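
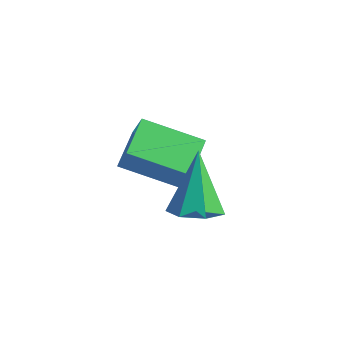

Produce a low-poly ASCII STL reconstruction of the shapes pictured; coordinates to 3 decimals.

solid 
facet normal -0.787 -0.525 0.325
outer loop
vertex -3.716 1.455 0.337
vertex -4.31 2.641 0.814
vertex -4.339 1.633 -0.882
endloop
endfacet
facet normal 0.421 -0.841 -0.338
outer loop
vertex -2.71 2.719 -1.554
vertex -3.716 1.455 0.337
vertex -4.339 1.633 -0.882
endloop
endfacet
facet normal -0.787 -0.525 0.325
outer loop
vertex -4.339 1.633 -0.882
vertex -4.31 2.641 0.814
vertex -4.933 2.82 -0.404
endloop
endfacet
facet normal -0.451 0.130 -0.883
outer loop
vertex -4.933 2.82 -0.404
vertex -2.71 2.719 -1.554
vertex -4.339 1.633 -0.882
endloop
endfacet
facet normal 0.451 -0.130 0.883
outer loop
vertex -3.716 1.455 0.337
vertex -2.681 3.727 0.142
vertex -4.31 2.641 0.814
endloop
endfacet
facet normal 0.421 -0.842 -0.339
outer loop
vertex -2.087 2.54 -0.336
vertex -3.716 1.455 0.337
vertex -2.71 2.719 -1.554
endloop
endfacet
facet normal 0.451 -0.130 0.883
outer loop
vertex -2.087 2.54 -0.336
vertex -2.681 3.727 0.142
vertex -3.716 1.455 0.337
endloop
endfacet
facet normal -0.421 0.841 0.339
outer loop
vertex -4.31 2.641 0.814
vertex -2.681 3.727 0.142
vertex -4.933 2.82 -0.404
endloop
endfacet
facet normal -0.451 0.129 -0.883
outer loop
vertex -3.304 3.905 -1.077
vertex -2.71 2.719 -1.554
vertex -4.933 2.82 -0.404
endloop
endfacet
facet normal -0.421 0.842 0.338
outer loop
vertex -4.933 2.82 -0.404
vertex -2.681 3.727 0.142
vertex -3.304 3.905 -1.077
endloop
endfacet
facet normal 0.787 0.525 -0.325
outer loop
vertex -3.304 3.905 -1.077
vertex -2.087 2.54 -0.336
vertex -2.71 2.719 -1.554
endloop
endfacet
facet normal 0.787 0.525 -0.325
outer loop
vertex -2.681 3.727 0.142
vertex -2.087 2.54 -0.336
vertex -3.304 3.905 -1.077
endloop
endfacet
facet normal 0.333 -0.366 -0.869
outer loop
vertex 0.008 1.837 -0.181
vertex -0.767 1.441 -0.311
vertex -0.516 2.248 -0.555
endloop
endfacet
facet normal 0.490 0.839 0.236
outer loop
vertex 0.008 1.837 -0.181
vertex -0.516 2.248 -0.555
vertex -1.473 2.219 1.531
endloop
endfacet
facet normal 0.334 -0.367 -0.868
outer loop
vertex -0.516 2.248 -0.555
vertex -0.767 1.441 -0.311
vertex -1.228 2.051 -0.746
endloop
endfacet
facet normal -0.241 0.966 -0.097
outer loop
vertex -0.516 2.248 -0.555
vertex -1.228 2.051 -0.746
vertex -1.473 2.219 1.531
endloop
endfacet
facet normal 0.333 -0.368 -0.868
outer loop
vertex -1.228 2.051 -0.746
vertex -0.767 1.441 -0.311
vertex -1.594 1.394 -0.608
endloop
endfacet
facet normal -0.878 0.462 -0.129
outer loop
vertex -1.228 2.051 -0.746
vertex -1.594 1.394 -0.608
vertex -1.473 2.219 1.531
endloop
endfacet
facet normal 0.333 -0.367 -0.869
outer loop
vertex -1.594 1.394 -0.608
vertex -0.767 1.441 -0.311
vertex -1.336 0.773 -0.247
endloop
endfacet
facet normal -0.941 -0.294 0.167
outer loop
vertex -1.594 1.394 -0.608
vertex -1.336 0.773 -0.247
vertex -1.473 2.219 1.531
endloop
endfacet
facet normal 0.334 -0.368 -0.868
outer loop
vertex -1.336 0.773 -0.247
vertex -0.767 1.441 -0.311
vertex -0.65 0.655 0.067
endloop
endfacet
facet normal -0.384 -0.731 0.565
outer loop
vertex -1.336 0.773 -0.247
vertex -0.65 0.655 0.067
vertex -1.473 2.219 1.531
endloop
endfacet
facet normal 0.333 -0.368 -0.868
outer loop
vertex -0.65 0.655 0.067
vertex -0.767 1.441 -0.311
vertex -0.052 1.128 0.096
endloop
endfacet
facet normal 0.375 -0.521 0.767
outer loop
vertex -0.65 0.655 0.067
vertex -0.052 1.128 0.096
vertex -1.473 2.219 1.531
endloop
endfacet
facet normal 0.333 -0.367 -0.868
outer loop
vertex -0.052 1.128 0.096
vertex -0.767 1.441 -0.311
vertex 0.008 1.837 -0.181
endloop
endfacet
facet normal 0.764 0.178 0.621
outer loop
vertex -0.052 1.128 0.096
vertex 0.008 1.837 -0.181
vertex -1.473 2.219 1.531
endloop
endfacet

endsolid


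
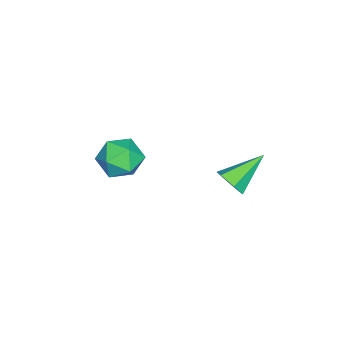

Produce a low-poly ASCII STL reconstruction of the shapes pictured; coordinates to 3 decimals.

solid 
facet normal -0.475 0.729 -0.493
outer loop
vertex -0.579 -2.137 -1.875
vertex -1.615 -2.51 -1.429
vertex -0.975 -1.698 -0.844
endloop
endfacet
facet normal 0.189 0.928 -0.322
outer loop
vertex -0.579 -2.137 -1.875
vertex -0.975 -1.698 -0.844
vertex 0.174 -1.976 -0.97
endloop
endfacet
facet normal 0.641 0.459 -0.615
outer loop
vertex -0.579 -2.137 -1.875
vertex 0.174 -1.976 -0.97
vertex 0.243 -2.96 -1.632
endloop
endfacet
facet normal 0.257 -0.029 -0.966
outer loop
vertex -0.579 -2.137 -1.875
vertex 0.243 -2.96 -1.632
vertex -0.863 -3.29 -1.916
endloop
endfacet
facet normal -0.433 0.138 -0.891
outer loop
vertex -0.579 -2.137 -1.875
vertex -0.863 -3.29 -1.916
vertex -1.615 -2.51 -1.429
endloop
endfacet
facet normal 0.257 0.886 0.387
outer loop
vertex 0.174 -1.976 -0.97
vertex -0.975 -1.698 -0.844
vertex -0.397 -2.25 0.036
endloop
endfacet
facet normal -0.818 0.565 0.111
outer loop
vertex -0.975 -1.698 -0.844
vertex -1.615 -2.51 -1.429
vertex -1.503 -2.58 -0.248
endloop
endfacet
facet normal -0.751 -0.391 -0.533
outer loop
vertex -1.615 -2.51 -1.429
vertex -0.863 -3.29 -1.916
vertex -1.434 -3.564 -0.91
endloop
endfacet
facet normal 0.366 -0.661 -0.655
outer loop
vertex -0.863 -3.29 -1.916
vertex 0.243 -2.96 -1.632
vertex -0.285 -3.842 -1.036
endloop
endfacet
facet normal 0.988 0.127 -0.086
outer loop
vertex 0.243 -2.96 -1.632
vertex 0.174 -1.976 -0.97
vertex 0.355 -3.03 -0.451
endloop
endfacet
facet normal -0.257 0.029 0.966
outer loop
vertex -0.681 -3.403 -0.005
vertex -0.397 -2.25 0.036
vertex -1.503 -2.58 -0.248
endloop
endfacet
facet normal -0.641 -0.459 0.615
outer loop
vertex -0.681 -3.403 -0.005
vertex -1.503 -2.58 -0.248
vertex -1.434 -3.564 -0.91
endloop
endfacet
facet normal -0.189 -0.928 0.322
outer loop
vertex -0.681 -3.403 -0.005
vertex -1.434 -3.564 -0.91
vertex -0.285 -3.842 -1.036
endloop
endfacet
facet normal 0.475 -0.729 0.493
outer loop
vertex -0.681 -3.403 -0.005
vertex -0.285 -3.842 -1.036
vertex 0.355 -3.03 -0.451
endloop
endfacet
facet normal 0.433 -0.138 0.891
outer loop
vertex -0.681 -3.403 -0.005
vertex 0.355 -3.03 -0.451
vertex -0.397 -2.25 0.036
endloop
endfacet
facet normal -0.366 0.661 0.655
outer loop
vertex -1.503 -2.58 -0.248
vertex -0.397 -2.25 0.036
vertex -0.975 -1.698 -0.844
endloop
endfacet
facet normal -0.988 -0.127 0.086
outer loop
vertex -1.434 -3.564 -0.91
vertex -1.503 -2.58 -0.248
vertex -1.615 -2.51 -1.429
endloop
endfacet
facet normal -0.257 -0.886 -0.387
outer loop
vertex -0.285 -3.842 -1.036
vertex -1.434 -3.564 -0.91
vertex -0.863 -3.29 -1.916
endloop
endfacet
facet normal 0.818 -0.565 -0.111
outer loop
vertex 0.355 -3.03 -0.451
vertex -0.285 -3.842 -1.036
vertex 0.243 -2.96 -1.632
endloop
endfacet
facet normal 0.751 0.391 0.533
outer loop
vertex -0.397 -2.25 0.036
vertex 0.355 -3.03 -0.451
vertex 0.174 -1.976 -0.97
endloop
endfacet
facet normal 0.695 -0.512 -0.505
outer loop
vertex -0.014 2.14 -0.064
vertex -0.294 2.455 -0.768
vertex 0.296 2.843 -0.35
endloop
endfacet
facet normal 0.356 0.213 0.910
outer loop
vertex -0.014 2.14 -0.064
vertex 0.296 2.843 -0.35
vertex -1.746 3.525 0.288
endloop
endfacet
facet normal 0.695 -0.512 -0.505
outer loop
vertex 0.296 2.843 -0.35
vertex -0.294 2.455 -0.768
vertex 0.016 3.158 -1.054
endloop
endfacet
facet normal 0.376 0.892 0.250
outer loop
vertex 0.296 2.843 -0.35
vertex 0.016 3.158 -1.054
vertex -1.746 3.525 0.288
endloop
endfacet
facet normal 0.695 -0.512 -0.505
outer loop
vertex 0.016 3.158 -1.054
vertex -0.294 2.455 -0.768
vertex -0.573 2.769 -1.471
endloop
endfacet
facet normal -0.204 0.843 -0.498
outer loop
vertex 0.016 3.158 -1.054
vertex -0.573 2.769 -1.471
vertex -1.746 3.525 0.288
endloop
endfacet
facet normal 0.695 -0.512 -0.505
outer loop
vertex -0.573 2.769 -1.471
vertex -0.294 2.455 -0.768
vertex -0.883 2.066 -1.185
endloop
endfacet
facet normal -0.803 0.116 -0.585
outer loop
vertex -0.573 2.769 -1.471
vertex -0.883 2.066 -1.185
vertex -1.746 3.525 0.288
endloop
endfacet
facet normal 0.695 -0.512 -0.504
outer loop
vertex -0.883 2.066 -1.185
vertex -0.294 2.455 -0.768
vertex -0.604 1.752 -0.481
endloop
endfacet
facet normal -0.823 -0.563 0.075
outer loop
vertex -0.883 2.066 -1.185
vertex -0.604 1.752 -0.481
vertex -1.746 3.525 0.288
endloop
endfacet
facet normal 0.694 -0.512 -0.505
outer loop
vertex -0.604 1.752 -0.481
vertex -0.294 2.455 -0.768
vertex -0.014 2.14 -0.064
endloop
endfacet
facet normal -0.244 -0.514 0.823
outer loop
vertex -0.604 1.752 -0.481
vertex -0.014 2.14 -0.064
vertex -1.746 3.525 0.288
endloop
endfacet

endsolid


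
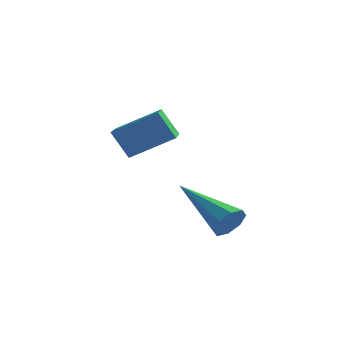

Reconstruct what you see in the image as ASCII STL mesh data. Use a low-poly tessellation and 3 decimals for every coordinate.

solid 
facet normal -0.529 0.065 0.846
outer loop
vertex -2.261 -1.544 -1.056
vertex -2.647 -0.064 -1.41
vertex -3.463 -2.029 -1.77
endloop
endfacet
facet normal 0.246 -0.943 0.226
outer loop
vertex -2.913 -2.096 -2.65
vertex -2.261 -1.544 -1.056
vertex -3.463 -2.029 -1.77
endloop
endfacet
facet normal -0.529 0.065 0.846
outer loop
vertex -3.463 -2.029 -1.77
vertex -2.647 -0.064 -1.41
vertex -3.849 -0.549 -2.124
endloop
endfacet
facet normal -0.812 -0.327 -0.483
outer loop
vertex -3.849 -0.549 -2.124
vertex -2.913 -2.096 -2.65
vertex -3.463 -2.029 -1.77
endloop
endfacet
facet normal 0.812 0.327 0.483
outer loop
vertex -2.261 -1.544 -1.056
vertex -2.097 -0.131 -2.29
vertex -2.647 -0.064 -1.41
endloop
endfacet
facet normal 0.246 -0.943 0.226
outer loop
vertex -1.711 -1.611 -1.936
vertex -2.261 -1.544 -1.056
vertex -2.913 -2.096 -2.65
endloop
endfacet
facet normal 0.812 0.327 0.483
outer loop
vertex -1.711 -1.611 -1.936
vertex -2.097 -0.131 -2.29
vertex -2.261 -1.544 -1.056
endloop
endfacet
facet normal -0.246 0.943 -0.226
outer loop
vertex -2.647 -0.064 -1.41
vertex -2.097 -0.131 -2.29
vertex -3.849 -0.549 -2.124
endloop
endfacet
facet normal -0.812 -0.327 -0.483
outer loop
vertex -3.299 -0.616 -3.004
vertex -2.913 -2.096 -2.65
vertex -3.849 -0.549 -2.124
endloop
endfacet
facet normal -0.246 0.943 -0.226
outer loop
vertex -3.849 -0.549 -2.124
vertex -2.097 -0.131 -2.29
vertex -3.299 -0.616 -3.004
endloop
endfacet
facet normal 0.529 -0.065 -0.846
outer loop
vertex -3.299 -0.616 -3.004
vertex -1.711 -1.611 -1.936
vertex -2.913 -2.096 -2.65
endloop
endfacet
facet normal 0.529 -0.065 -0.846
outer loop
vertex -2.097 -0.131 -2.29
vertex -1.711 -1.611 -1.936
vertex -3.299 -0.616 -3.004
endloop
endfacet
facet normal 0.806 -0.418 -0.419
outer loop
vertex 0.712 -3.424 -3.71
vertex 0.404 -3.553 -4.173
vertex 0.72 -3.107 -4.011
endloop
endfacet
facet normal 0.374 0.634 0.677
outer loop
vertex 0.712 -3.424 -3.71
vertex 0.72 -3.107 -4.011
vertex -1.264 -2.687 -3.307
endloop
endfacet
facet normal 0.806 -0.419 -0.418
outer loop
vertex 0.72 -3.107 -4.011
vertex 0.404 -3.553 -4.173
vertex 0.544 -3.052 -4.406
endloop
endfacet
facet normal 0.220 0.975 0.038
outer loop
vertex 0.72 -3.107 -4.011
vertex 0.544 -3.052 -4.406
vertex -1.264 -2.687 -3.307
endloop
endfacet
facet normal 0.806 -0.419 -0.418
outer loop
vertex 0.544 -3.052 -4.406
vertex 0.404 -3.553 -4.173
vertex 0.286 -3.291 -4.664
endloop
endfacet
facet normal -0.181 0.805 -0.565
outer loop
vertex 0.544 -3.052 -4.406
vertex 0.286 -3.291 -4.664
vertex -1.264 -2.687 -3.307
endloop
endfacet
facet normal 0.806 -0.420 -0.418
outer loop
vertex 0.286 -3.291 -4.664
vertex 0.404 -3.553 -4.173
vertex 0.097 -3.683 -4.635
endloop
endfacet
facet normal -0.590 0.227 -0.775
outer loop
vertex 0.286 -3.291 -4.664
vertex 0.097 -3.683 -4.635
vertex -1.264 -2.687 -3.307
endloop
endfacet
facet normal 0.807 -0.418 -0.418
outer loop
vertex 0.097 -3.683 -4.635
vertex 0.404 -3.553 -4.173
vertex 0.089 -4.0 -4.334
endloop
endfacet
facet normal -0.772 -0.427 -0.471
outer loop
vertex 0.097 -3.683 -4.635
vertex 0.089 -4.0 -4.334
vertex -1.264 -2.687 -3.307
endloop
endfacet
facet normal 0.807 -0.418 -0.418
outer loop
vertex 0.089 -4.0 -4.334
vertex 0.404 -3.553 -4.173
vertex 0.265 -4.055 -3.939
endloop
endfacet
facet normal -0.618 -0.768 0.168
outer loop
vertex 0.089 -4.0 -4.334
vertex 0.265 -4.055 -3.939
vertex -1.264 -2.687 -3.307
endloop
endfacet
facet normal 0.806 -0.418 -0.419
outer loop
vertex 0.265 -4.055 -3.939
vertex 0.404 -3.553 -4.173
vertex 0.523 -3.816 -3.681
endloop
endfacet
facet normal -0.217 -0.599 0.771
outer loop
vertex 0.265 -4.055 -3.939
vertex 0.523 -3.816 -3.681
vertex -1.264 -2.687 -3.307
endloop
endfacet
facet normal 0.805 -0.419 -0.419
outer loop
vertex 0.523 -3.816 -3.681
vertex 0.404 -3.553 -4.173
vertex 0.712 -3.424 -3.71
endloop
endfacet
facet normal 0.193 -0.020 0.981
outer loop
vertex 0.523 -3.816 -3.681
vertex 0.712 -3.424 -3.71
vertex -1.264 -2.687 -3.307
endloop
endfacet

endsolid


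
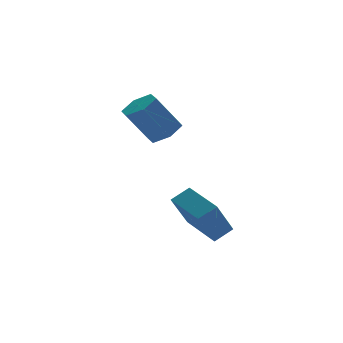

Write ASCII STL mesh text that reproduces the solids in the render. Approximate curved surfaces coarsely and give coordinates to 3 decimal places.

solid 
facet normal 0.550 -0.123 -0.826
outer loop
vertex -2.768 2.594 1.515
vertex -3.273 3.062 1.109
vertex -2.642 3.383 1.481
endloop
endfacet
facet normal 0.820 -0.107 0.562
outer loop
vertex -2.768 2.594 1.515
vertex -2.642 3.383 1.481
vertex -3.741 2.81 2.977
endloop
endfacet
facet normal 0.820 -0.106 0.562
outer loop
vertex -3.741 2.81 2.977
vertex -2.642 3.383 1.481
vertex -3.616 3.599 2.944
endloop
endfacet
facet normal -0.550 0.122 0.826
outer loop
vertex -3.741 2.81 2.977
vertex -3.616 3.599 2.944
vertex -4.247 3.278 2.571
endloop
endfacet
facet normal 0.550 -0.123 -0.826
outer loop
vertex -2.642 3.383 1.481
vertex -3.273 3.062 1.109
vertex -3.148 3.851 1.075
endloop
endfacet
facet normal 0.545 0.802 0.245
outer loop
vertex -2.642 3.383 1.481
vertex -3.148 3.851 1.075
vertex -3.616 3.599 2.944
endloop
endfacet
facet normal 0.546 0.801 0.245
outer loop
vertex -3.616 3.599 2.944
vertex -3.148 3.851 1.075
vertex -4.121 4.067 2.538
endloop
endfacet
facet normal -0.550 0.122 0.826
outer loop
vertex -3.616 3.599 2.944
vertex -4.121 4.067 2.538
vertex -4.247 3.278 2.571
endloop
endfacet
facet normal 0.550 -0.123 -0.826
outer loop
vertex -3.148 3.851 1.075
vertex -3.273 3.062 1.109
vertex -3.779 3.53 0.703
endloop
endfacet
facet normal -0.275 0.908 -0.317
outer loop
vertex -3.148 3.851 1.075
vertex -3.779 3.53 0.703
vertex -4.121 4.067 2.538
endloop
endfacet
facet normal -0.275 0.908 -0.317
outer loop
vertex -4.121 4.067 2.538
vertex -3.779 3.53 0.703
vertex -4.752 3.746 2.165
endloop
endfacet
facet normal -0.550 0.122 0.826
outer loop
vertex -4.121 4.067 2.538
vertex -4.752 3.746 2.165
vertex -4.247 3.278 2.571
endloop
endfacet
facet normal 0.550 -0.122 -0.826
outer loop
vertex -3.779 3.53 0.703
vertex -3.273 3.062 1.109
vertex -3.904 2.741 0.736
endloop
endfacet
facet normal -0.820 0.106 -0.562
outer loop
vertex -3.779 3.53 0.703
vertex -3.904 2.741 0.736
vertex -4.752 3.746 2.165
endloop
endfacet
facet normal -0.820 0.107 -0.562
outer loop
vertex -4.752 3.746 2.165
vertex -3.904 2.741 0.736
vertex -4.878 2.957 2.199
endloop
endfacet
facet normal -0.550 0.123 0.826
outer loop
vertex -4.752 3.746 2.165
vertex -4.878 2.957 2.199
vertex -4.247 3.278 2.571
endloop
endfacet
facet normal 0.550 -0.122 -0.826
outer loop
vertex -3.904 2.741 0.736
vertex -3.273 3.062 1.109
vertex -3.399 2.273 1.142
endloop
endfacet
facet normal -0.546 -0.801 -0.245
outer loop
vertex -3.904 2.741 0.736
vertex -3.399 2.273 1.142
vertex -4.878 2.957 2.199
endloop
endfacet
facet normal -0.545 -0.802 -0.244
outer loop
vertex -4.878 2.957 2.199
vertex -3.399 2.273 1.142
vertex -4.372 2.489 2.605
endloop
endfacet
facet normal -0.550 0.123 0.826
outer loop
vertex -4.878 2.957 2.199
vertex -4.372 2.489 2.605
vertex -4.247 3.278 2.571
endloop
endfacet
facet normal 0.550 -0.122 -0.826
outer loop
vertex -3.399 2.273 1.142
vertex -3.273 3.062 1.109
vertex -2.768 2.594 1.515
endloop
endfacet
facet normal 0.275 -0.908 0.317
outer loop
vertex -3.399 2.273 1.142
vertex -2.768 2.594 1.515
vertex -4.372 2.489 2.605
endloop
endfacet
facet normal 0.275 -0.908 0.317
outer loop
vertex -4.372 2.489 2.605
vertex -2.768 2.594 1.515
vertex -3.741 2.81 2.977
endloop
endfacet
facet normal -0.550 0.123 0.826
outer loop
vertex -4.372 2.489 2.605
vertex -3.741 2.81 2.977
vertex -4.247 3.278 2.571
endloop
endfacet
facet normal -0.496 -0.273 0.824
outer loop
vertex -3.075 -1.126 -1.263
vertex -3.388 0.575 -0.889
vertex -3.84 -1.163 -1.736
endloop
endfacet
facet normal 0.177 -0.961 -0.211
outer loop
vertex -2.952 -0.675 -3.211
vertex -3.075 -1.126 -1.263
vertex -3.84 -1.163 -1.736
endloop
endfacet
facet normal -0.496 -0.273 0.825
outer loop
vertex -3.84 -1.163 -1.736
vertex -3.388 0.575 -0.889
vertex -4.153 0.538 -1.361
endloop
endfacet
facet normal -0.850 -0.041 -0.525
outer loop
vertex -4.153 0.538 -1.361
vertex -2.952 -0.675 -3.211
vertex -3.84 -1.163 -1.736
endloop
endfacet
facet normal 0.850 0.041 0.525
outer loop
vertex -3.075 -1.126 -1.263
vertex -2.5 1.063 -2.364
vertex -3.388 0.575 -0.889
endloop
endfacet
facet normal 0.177 -0.961 -0.211
outer loop
vertex -2.187 -0.638 -2.739
vertex -3.075 -1.126 -1.263
vertex -2.952 -0.675 -3.211
endloop
endfacet
facet normal 0.850 0.041 0.525
outer loop
vertex -2.187 -0.638 -2.739
vertex -2.5 1.063 -2.364
vertex -3.075 -1.126 -1.263
endloop
endfacet
facet normal -0.177 0.961 0.211
outer loop
vertex -3.388 0.575 -0.889
vertex -2.5 1.063 -2.364
vertex -4.153 0.538 -1.361
endloop
endfacet
facet normal -0.850 -0.041 -0.525
outer loop
vertex -3.265 1.026 -2.837
vertex -2.952 -0.675 -3.211
vertex -4.153 0.538 -1.361
endloop
endfacet
facet normal -0.177 0.961 0.211
outer loop
vertex -4.153 0.538 -1.361
vertex -2.5 1.063 -2.364
vertex -3.265 1.026 -2.837
endloop
endfacet
facet normal 0.496 0.273 -0.825
outer loop
vertex -3.265 1.026 -2.837
vertex -2.187 -0.638 -2.739
vertex -2.952 -0.675 -3.211
endloop
endfacet
facet normal 0.496 0.273 -0.824
outer loop
vertex -2.5 1.063 -2.364
vertex -2.187 -0.638 -2.739
vertex -3.265 1.026 -2.837
endloop
endfacet

endsolid


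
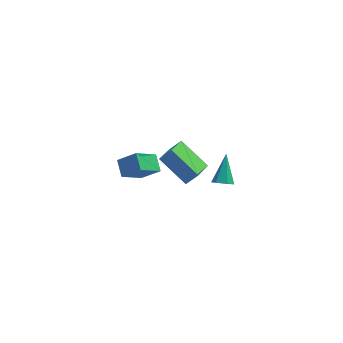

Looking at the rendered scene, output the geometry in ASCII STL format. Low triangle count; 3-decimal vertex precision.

solid 
facet normal -0.662 -0.075 -0.745
outer loop
vertex 0.207 2.036 -4.566
vertex -1.15 2.901 -3.447
vertex 0.627 3.351 -5.072
endloop
endfacet
facet normal 0.693 -0.441 -0.571
outer loop
vertex 1.23 3.419 -4.393
vertex 0.207 2.036 -4.566
vertex 0.627 3.351 -5.072
endloop
endfacet
facet normal -0.663 -0.074 -0.745
outer loop
vertex 0.627 3.351 -5.072
vertex -1.15 2.901 -3.447
vertex -0.729 4.216 -3.952
endloop
endfacet
facet normal 0.286 0.894 -0.344
outer loop
vertex -0.729 4.216 -3.952
vertex 1.23 3.419 -4.393
vertex 0.627 3.351 -5.072
endloop
endfacet
facet normal -0.286 -0.894 0.344
outer loop
vertex 0.207 2.036 -4.566
vertex -0.547 2.969 -2.768
vertex -1.15 2.901 -3.447
endloop
endfacet
facet normal 0.693 -0.441 -0.571
outer loop
vertex 0.809 2.104 -3.888
vertex 0.207 2.036 -4.566
vertex 1.23 3.419 -4.393
endloop
endfacet
facet normal -0.286 -0.894 0.344
outer loop
vertex 0.809 2.104 -3.888
vertex -0.547 2.969 -2.768
vertex 0.207 2.036 -4.566
endloop
endfacet
facet normal -0.693 0.441 0.571
outer loop
vertex -1.15 2.901 -3.447
vertex -0.547 2.969 -2.768
vertex -0.729 4.216 -3.952
endloop
endfacet
facet normal 0.286 0.894 -0.344
outer loop
vertex -0.127 4.284 -3.274
vertex 1.23 3.419 -4.393
vertex -0.729 4.216 -3.952
endloop
endfacet
facet normal -0.693 0.441 0.571
outer loop
vertex -0.729 4.216 -3.952
vertex -0.547 2.969 -2.768
vertex -0.127 4.284 -3.274
endloop
endfacet
facet normal 0.662 0.074 0.746
outer loop
vertex -0.127 4.284 -3.274
vertex 0.809 2.104 -3.888
vertex 1.23 3.419 -4.393
endloop
endfacet
facet normal 0.663 0.075 0.745
outer loop
vertex -0.547 2.969 -2.768
vertex 0.809 2.104 -3.888
vertex -0.127 4.284 -3.274
endloop
endfacet
facet normal -0.072 -0.722 -0.689
outer loop
vertex 2.418 -3.062 0.78
vertex 2.114 -3.337 1.1
vertex 1.902 -2.998 0.767
endloop
endfacet
facet normal 0.119 0.853 -0.507
outer loop
vertex 2.418 -3.062 0.78
vertex 1.902 -2.998 0.767
vertex 2.226 -2.203 2.18
endloop
endfacet
facet normal -0.071 -0.721 -0.689
outer loop
vertex 1.902 -2.998 0.767
vertex 2.114 -3.337 1.1
vertex 1.598 -3.274 1.087
endloop
endfacet
facet normal -0.758 0.627 -0.179
outer loop
vertex 1.902 -2.998 0.767
vertex 1.598 -3.274 1.087
vertex 2.226 -2.203 2.18
endloop
endfacet
facet normal -0.071 -0.722 -0.688
outer loop
vertex 1.598 -3.274 1.087
vertex 2.114 -3.337 1.1
vertex 1.81 -3.612 1.42
endloop
endfacet
facet normal -0.855 -0.027 0.517
outer loop
vertex 1.598 -3.274 1.087
vertex 1.81 -3.612 1.42
vertex 2.226 -2.203 2.18
endloop
endfacet
facet normal -0.071 -0.722 -0.688
outer loop
vertex 1.81 -3.612 1.42
vertex 2.114 -3.337 1.1
vertex 2.326 -3.675 1.433
endloop
endfacet
facet normal -0.078 -0.455 0.887
outer loop
vertex 1.81 -3.612 1.42
vertex 2.326 -3.675 1.433
vertex 2.226 -2.203 2.18
endloop
endfacet
facet normal -0.071 -0.722 -0.688
outer loop
vertex 2.326 -3.675 1.433
vertex 2.114 -3.337 1.1
vertex 2.63 -3.4 1.113
endloop
endfacet
facet normal 0.797 -0.230 0.559
outer loop
vertex 2.326 -3.675 1.433
vertex 2.63 -3.4 1.113
vertex 2.226 -2.203 2.18
endloop
endfacet
facet normal -0.071 -0.722 -0.688
outer loop
vertex 2.63 -3.4 1.113
vertex 2.114 -3.337 1.1
vertex 2.418 -3.062 0.78
endloop
endfacet
facet normal 0.895 0.425 -0.138
outer loop
vertex 2.63 -3.4 1.113
vertex 2.418 -3.062 0.78
vertex 2.226 -2.203 2.18
endloop
endfacet
facet normal -0.764 0.137 -0.630
outer loop
vertex -2.993 0.514 -1.266
vertex -2.108 1.354 -2.156
vertex -2.729 -0.289 -1.761
endloop
endfacet
facet normal -0.586 -0.556 0.589
outer loop
vertex -1.812 -0.454 -1.004
vertex -2.993 0.514 -1.266
vertex -2.729 -0.289 -1.761
endloop
endfacet
facet normal -0.764 0.137 -0.630
outer loop
vertex -2.729 -0.289 -1.761
vertex -2.108 1.354 -2.156
vertex -1.844 0.55 -2.651
endloop
endfacet
facet normal 0.269 -0.820 -0.505
outer loop
vertex -1.844 0.55 -2.651
vertex -1.812 -0.454 -1.004
vertex -2.729 -0.289 -1.761
endloop
endfacet
facet normal -0.270 0.820 0.505
outer loop
vertex -2.993 0.514 -1.266
vertex -1.191 1.189 -1.399
vertex -2.108 1.354 -2.156
endloop
endfacet
facet normal -0.586 -0.556 0.590
outer loop
vertex -2.076 0.35 -0.509
vertex -2.993 0.514 -1.266
vertex -1.812 -0.454 -1.004
endloop
endfacet
facet normal -0.270 0.820 0.505
outer loop
vertex -2.076 0.35 -0.509
vertex -1.191 1.189 -1.399
vertex -2.993 0.514 -1.266
endloop
endfacet
facet normal 0.587 0.555 -0.589
outer loop
vertex -2.108 1.354 -2.156
vertex -1.191 1.189 -1.399
vertex -1.844 0.55 -2.651
endloop
endfacet
facet normal 0.270 -0.820 -0.505
outer loop
vertex -0.927 0.386 -1.894
vertex -1.812 -0.454 -1.004
vertex -1.844 0.55 -2.651
endloop
endfacet
facet normal 0.586 0.556 -0.589
outer loop
vertex -1.844 0.55 -2.651
vertex -1.191 1.189 -1.399
vertex -0.927 0.386 -1.894
endloop
endfacet
facet normal 0.764 -0.137 0.630
outer loop
vertex -0.927 0.386 -1.894
vertex -2.076 0.35 -0.509
vertex -1.812 -0.454 -1.004
endloop
endfacet
facet normal 0.764 -0.137 0.630
outer loop
vertex -1.191 1.189 -1.399
vertex -2.076 0.35 -0.509
vertex -0.927 0.386 -1.894
endloop
endfacet

endsolid


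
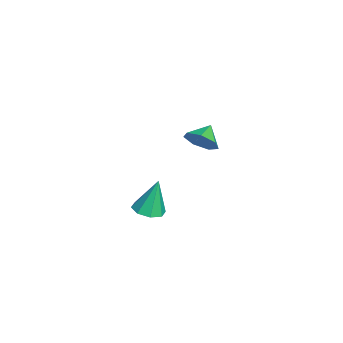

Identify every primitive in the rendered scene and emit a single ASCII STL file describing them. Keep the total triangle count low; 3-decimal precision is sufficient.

solid 
facet normal 0.083 -0.252 -0.964
outer loop
vertex 4.117 -0.488 -1.665
vertex 3.526 -1.129 -1.548
vertex 3.486 -0.279 -1.774
endloop
endfacet
facet normal 0.285 0.945 0.160
outer loop
vertex 4.117 -0.488 -1.665
vertex 3.486 -0.279 -1.774
vertex 3.354 -0.611 0.428
endloop
endfacet
facet normal 0.084 -0.252 -0.964
outer loop
vertex 3.486 -0.279 -1.774
vertex 3.526 -1.129 -1.548
vertex 2.878 -0.569 -1.751
endloop
endfacet
facet normal -0.424 0.899 0.110
outer loop
vertex 3.486 -0.279 -1.774
vertex 2.878 -0.569 -1.751
vertex 3.354 -0.611 0.428
endloop
endfacet
facet normal 0.084 -0.253 -0.964
outer loop
vertex 2.878 -0.569 -1.751
vertex 3.526 -1.129 -1.548
vertex 2.65 -1.186 -1.609
endloop
endfacet
facet normal -0.902 0.380 0.204
outer loop
vertex 2.878 -0.569 -1.751
vertex 2.65 -1.186 -1.609
vertex 3.354 -0.611 0.428
endloop
endfacet
facet normal 0.084 -0.253 -0.964
outer loop
vertex 2.65 -1.186 -1.609
vertex 3.526 -1.129 -1.548
vertex 2.935 -1.77 -1.431
endloop
endfacet
facet normal -0.870 -0.306 0.387
outer loop
vertex 2.65 -1.186 -1.609
vertex 2.935 -1.77 -1.431
vertex 3.354 -0.611 0.428
endloop
endfacet
facet normal 0.083 -0.253 -0.964
outer loop
vertex 2.935 -1.77 -1.431
vertex 3.526 -1.129 -1.548
vertex 3.566 -1.978 -1.322
endloop
endfacet
facet normal -0.346 -0.759 0.551
outer loop
vertex 2.935 -1.77 -1.431
vertex 3.566 -1.978 -1.322
vertex 3.354 -0.611 0.428
endloop
endfacet
facet normal 0.084 -0.253 -0.964
outer loop
vertex 3.566 -1.978 -1.322
vertex 3.526 -1.129 -1.548
vertex 4.174 -1.689 -1.345
endloop
endfacet
facet normal 0.362 -0.713 0.601
outer loop
vertex 3.566 -1.978 -1.322
vertex 4.174 -1.689 -1.345
vertex 3.354 -0.611 0.428
endloop
endfacet
facet normal 0.084 -0.253 -0.964
outer loop
vertex 4.174 -1.689 -1.345
vertex 3.526 -1.129 -1.548
vertex 4.402 -1.072 -1.487
endloop
endfacet
facet normal 0.840 -0.194 0.506
outer loop
vertex 4.174 -1.689 -1.345
vertex 4.402 -1.072 -1.487
vertex 3.354 -0.611 0.428
endloop
endfacet
facet normal 0.084 -0.253 -0.964
outer loop
vertex 4.402 -1.072 -1.487
vertex 3.526 -1.129 -1.548
vertex 4.117 -0.488 -1.665
endloop
endfacet
facet normal 0.808 0.493 0.323
outer loop
vertex 4.402 -1.072 -1.487
vertex 4.117 -0.488 -1.665
vertex 3.354 -0.611 0.428
endloop
endfacet
facet normal 0.732 -0.459 -0.503
outer loop
vertex -2.612 1.862 -0.372
vertex -3.185 1.898 -1.239
vertex -2.502 2.597 -0.883
endloop
endfacet
facet normal 0.104 0.557 0.824
outer loop
vertex -2.612 1.862 -0.372
vertex -2.502 2.597 -0.883
vertex -4.115 2.482 -0.601
endloop
endfacet
facet normal 0.732 -0.459 -0.503
outer loop
vertex -2.502 2.597 -0.883
vertex -3.185 1.898 -1.239
vertex -2.906 2.807 -1.663
endloop
endfacet
facet normal -0.021 0.963 0.270
outer loop
vertex -2.502 2.597 -0.883
vertex -2.906 2.807 -1.663
vertex -4.115 2.482 -0.601
endloop
endfacet
facet normal 0.732 -0.459 -0.504
outer loop
vertex -2.906 2.807 -1.663
vertex -3.185 1.898 -1.239
vertex -3.521 2.332 -2.123
endloop
endfacet
facet normal -0.459 0.849 -0.263
outer loop
vertex -2.906 2.807 -1.663
vertex -3.521 2.332 -2.123
vertex -4.115 2.482 -0.601
endloop
endfacet
facet normal 0.732 -0.459 -0.504
outer loop
vertex -3.521 2.332 -2.123
vertex -3.185 1.898 -1.239
vertex -3.882 1.531 -1.918
endloop
endfacet
facet normal -0.878 0.300 -0.372
outer loop
vertex -3.521 2.332 -2.123
vertex -3.882 1.531 -1.918
vertex -4.115 2.482 -0.601
endloop
endfacet
facet normal 0.732 -0.460 -0.503
outer loop
vertex -3.882 1.531 -1.918
vertex -3.185 1.898 -1.239
vertex -3.719 1.007 -1.202
endloop
endfacet
facet normal -0.963 -0.268 0.023
outer loop
vertex -3.882 1.531 -1.918
vertex -3.719 1.007 -1.202
vertex -4.115 2.482 -0.601
endloop
endfacet
facet normal 0.732 -0.460 -0.503
outer loop
vertex -3.719 1.007 -1.202
vertex -3.185 1.898 -1.239
vertex -3.154 1.154 -0.514
endloop
endfacet
facet normal -0.651 -0.430 0.626
outer loop
vertex -3.719 1.007 -1.202
vertex -3.154 1.154 -0.514
vertex -4.115 2.482 -0.601
endloop
endfacet
facet normal 0.732 -0.460 -0.503
outer loop
vertex -3.154 1.154 -0.514
vertex -3.185 1.898 -1.239
vertex -2.612 1.862 -0.372
endloop
endfacet
facet normal -0.176 -0.063 0.982
outer loop
vertex -3.154 1.154 -0.514
vertex -2.612 1.862 -0.372
vertex -4.115 2.482 -0.601
endloop
endfacet

endsolid


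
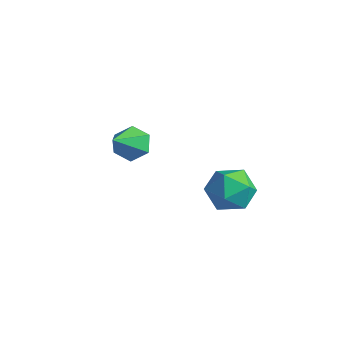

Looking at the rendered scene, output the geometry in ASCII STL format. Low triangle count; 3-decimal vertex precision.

solid 
facet normal -0.425 0.219 0.879
outer loop
vertex 3.83 3.537 0.218
vertex 3.032 2.908 -0.011
vertex 3.866 2.531 0.486
endloop
endfacet
facet normal 0.286 0.256 0.923
outer loop
vertex 3.83 3.537 0.218
vertex 3.866 2.531 0.486
vertex 4.711 2.996 0.095
endloop
endfacet
facet normal 0.513 0.734 0.445
outer loop
vertex 3.83 3.537 0.218
vertex 4.711 2.996 0.095
vertex 4.4 3.661 -0.644
endloop
endfacet
facet normal -0.059 0.993 0.104
outer loop
vertex 3.83 3.537 0.218
vertex 4.4 3.661 -0.644
vertex 3.362 3.606 -0.709
endloop
endfacet
facet normal -0.638 0.674 0.372
outer loop
vertex 3.83 3.537 0.218
vertex 3.362 3.606 -0.709
vertex 3.032 2.908 -0.011
endloop
endfacet
facet normal 0.553 -0.381 0.741
outer loop
vertex 4.711 2.996 0.095
vertex 3.866 2.531 0.486
vertex 4.458 2.034 -0.211
endloop
endfacet
facet normal -0.598 -0.441 0.669
outer loop
vertex 3.866 2.531 0.486
vertex 3.032 2.908 -0.011
vertex 3.42 1.979 -0.276
endloop
endfacet
facet normal -0.943 0.296 -0.150
outer loop
vertex 3.032 2.908 -0.011
vertex 3.362 3.606 -0.709
vertex 3.109 2.644 -1.015
endloop
endfacet
facet normal -0.006 0.812 -0.584
outer loop
vertex 3.362 3.606 -0.709
vertex 4.4 3.661 -0.644
vertex 3.954 3.109 -1.406
endloop
endfacet
facet normal 0.919 0.393 -0.033
outer loop
vertex 4.4 3.661 -0.644
vertex 4.711 2.996 0.095
vertex 4.788 2.732 -0.909
endloop
endfacet
facet normal 0.059 -0.993 -0.104
outer loop
vertex 3.99 2.103 -1.138
vertex 4.458 2.034 -0.211
vertex 3.42 1.979 -0.276
endloop
endfacet
facet normal -0.513 -0.734 -0.445
outer loop
vertex 3.99 2.103 -1.138
vertex 3.42 1.979 -0.276
vertex 3.109 2.644 -1.015
endloop
endfacet
facet normal -0.286 -0.256 -0.923
outer loop
vertex 3.99 2.103 -1.138
vertex 3.109 2.644 -1.015
vertex 3.954 3.109 -1.406
endloop
endfacet
facet normal 0.425 -0.219 -0.879
outer loop
vertex 3.99 2.103 -1.138
vertex 3.954 3.109 -1.406
vertex 4.788 2.732 -0.909
endloop
endfacet
facet normal 0.638 -0.674 -0.372
outer loop
vertex 3.99 2.103 -1.138
vertex 4.788 2.732 -0.909
vertex 4.458 2.034 -0.211
endloop
endfacet
facet normal 0.006 -0.812 0.584
outer loop
vertex 3.42 1.979 -0.276
vertex 4.458 2.034 -0.211
vertex 3.866 2.531 0.486
endloop
endfacet
facet normal -0.919 -0.393 0.033
outer loop
vertex 3.109 2.644 -1.015
vertex 3.42 1.979 -0.276
vertex 3.032 2.908 -0.011
endloop
endfacet
facet normal -0.553 0.381 -0.741
outer loop
vertex 3.954 3.109 -1.406
vertex 3.109 2.644 -1.015
vertex 3.362 3.606 -0.709
endloop
endfacet
facet normal 0.598 0.441 -0.669
outer loop
vertex 4.788 2.732 -0.909
vertex 3.954 3.109 -1.406
vertex 4.4 3.661 -0.644
endloop
endfacet
facet normal 0.943 -0.296 0.150
outer loop
vertex 4.458 2.034 -0.211
vertex 4.788 2.732 -0.909
vertex 4.711 2.996 0.095
endloop
endfacet
facet normal -0.295 0.712 -0.638
outer loop
vertex 0.238 2.099 -0.222
vertex -0.526 1.919 -0.07
vertex -0.15 2.47 0.371
endloop
endfacet
facet normal 0.874 0.249 0.416
outer loop
vertex 0.238 2.099 -0.222
vertex -0.15 2.47 0.371
vertex 0.026 0.581 1.13
endloop
endfacet
facet normal -0.294 0.712 -0.638
outer loop
vertex -0.15 2.47 0.371
vertex -0.526 1.919 -0.07
vertex -0.915 2.29 0.523
endloop
endfacet
facet normal 0.094 0.379 0.921
outer loop
vertex -0.15 2.47 0.371
vertex -0.915 2.29 0.523
vertex 0.026 0.581 1.13
endloop
endfacet
facet normal -0.294 0.712 -0.638
outer loop
vertex -0.915 2.29 0.523
vertex -0.526 1.919 -0.07
vertex -1.291 1.739 0.082
endloop
endfacet
facet normal -0.679 -0.117 0.725
outer loop
vertex -0.915 2.29 0.523
vertex -1.291 1.739 0.082
vertex 0.026 0.581 1.13
endloop
endfacet
facet normal -0.294 0.711 -0.639
outer loop
vertex -1.291 1.739 0.082
vertex -0.526 1.919 -0.07
vertex -0.903 1.367 -0.511
endloop
endfacet
facet normal -0.671 -0.741 0.025
outer loop
vertex -1.291 1.739 0.082
vertex -0.903 1.367 -0.511
vertex 0.026 0.581 1.13
endloop
endfacet
facet normal -0.294 0.711 -0.639
outer loop
vertex -0.903 1.367 -0.511
vertex -0.526 1.919 -0.07
vertex -0.138 1.547 -0.663
endloop
endfacet
facet normal 0.110 -0.871 -0.479
outer loop
vertex -0.903 1.367 -0.511
vertex -0.138 1.547 -0.663
vertex 0.026 0.581 1.13
endloop
endfacet
facet normal -0.295 0.711 -0.639
outer loop
vertex -0.138 1.547 -0.663
vertex -0.526 1.919 -0.07
vertex 0.238 2.099 -0.222
endloop
endfacet
facet normal 0.883 -0.375 -0.283
outer loop
vertex -0.138 1.547 -0.663
vertex 0.238 2.099 -0.222
vertex 0.026 0.581 1.13
endloop
endfacet

endsolid


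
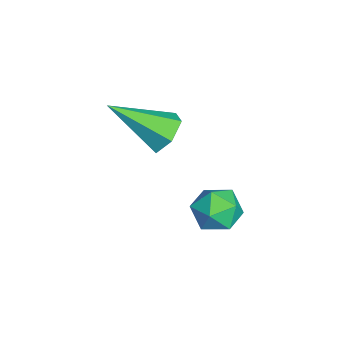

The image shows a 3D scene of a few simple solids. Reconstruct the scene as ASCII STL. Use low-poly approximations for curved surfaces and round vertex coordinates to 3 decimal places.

solid 
facet normal 0.023 0.810 -0.586
outer loop
vertex -0.236 -3.494 2.28
vertex -0.788 -3.241 2.608
vertex -0.154 -3.094 2.836
endloop
endfacet
facet normal 0.937 -0.333 0.102
outer loop
vertex -0.236 -3.494 2.28
vertex -0.154 -3.094 2.836
vertex -0.832 -4.739 3.692
endloop
endfacet
facet normal 0.023 0.810 -0.586
outer loop
vertex -0.154 -3.094 2.836
vertex -0.788 -3.241 2.608
vertex -0.706 -2.841 3.164
endloop
endfacet
facet normal 0.564 0.186 0.805
outer loop
vertex -0.154 -3.094 2.836
vertex -0.706 -2.841 3.164
vertex -0.832 -4.739 3.692
endloop
endfacet
facet normal 0.023 0.810 -0.586
outer loop
vertex -0.706 -2.841 3.164
vertex -0.788 -3.241 2.608
vertex -1.34 -2.988 2.936
endloop
endfacet
facet normal -0.381 0.271 0.884
outer loop
vertex -0.706 -2.841 3.164
vertex -1.34 -2.988 2.936
vertex -0.832 -4.739 3.692
endloop
endfacet
facet normal 0.023 0.810 -0.586
outer loop
vertex -1.34 -2.988 2.936
vertex -0.788 -3.241 2.608
vertex -1.423 -3.388 2.38
endloop
endfacet
facet normal -0.952 -0.164 0.260
outer loop
vertex -1.34 -2.988 2.936
vertex -1.423 -3.388 2.38
vertex -0.832 -4.739 3.692
endloop
endfacet
facet normal 0.023 0.810 -0.586
outer loop
vertex -1.423 -3.388 2.38
vertex -0.788 -3.241 2.608
vertex -0.871 -3.641 2.052
endloop
endfacet
facet normal -0.578 -0.684 -0.445
outer loop
vertex -1.423 -3.388 2.38
vertex -0.871 -3.641 2.052
vertex -0.832 -4.739 3.692
endloop
endfacet
facet normal 0.023 0.810 -0.586
outer loop
vertex -0.871 -3.641 2.052
vertex -0.788 -3.241 2.608
vertex -0.236 -3.494 2.28
endloop
endfacet
facet normal 0.366 -0.769 -0.524
outer loop
vertex -0.871 -3.641 2.052
vertex -0.236 -3.494 2.28
vertex -0.832 -4.739 3.692
endloop
endfacet
facet normal -0.121 0.920 0.373
outer loop
vertex -0.111 -1.229 -0.104
vertex -0.505 -1.52 0.487
vertex 0.256 -1.44 0.536
endloop
endfacet
facet normal 0.490 0.872 0.007
outer loop
vertex -0.111 -1.229 -0.104
vertex 0.256 -1.44 0.536
vertex 0.557 -1.604 -0.151
endloop
endfacet
facet normal 0.332 0.674 -0.660
outer loop
vertex -0.111 -1.229 -0.104
vertex 0.557 -1.604 -0.151
vertex -0.019 -1.785 -0.625
endloop
endfacet
facet normal -0.377 0.599 -0.706
outer loop
vertex -0.111 -1.229 -0.104
vertex -0.019 -1.785 -0.625
vertex -0.675 -1.733 -0.231
endloop
endfacet
facet normal -0.656 0.751 -0.068
outer loop
vertex -0.111 -1.229 -0.104
vertex -0.675 -1.733 -0.231
vertex -0.505 -1.52 0.487
endloop
endfacet
facet normal 0.884 0.356 0.303
outer loop
vertex 0.557 -1.604 -0.151
vertex 0.256 -1.44 0.536
vertex 0.575 -2.127 0.411
endloop
endfacet
facet normal -0.103 0.434 0.895
outer loop
vertex 0.256 -1.44 0.536
vertex -0.505 -1.52 0.487
vertex -0.081 -2.075 0.805
endloop
endfacet
facet normal -0.970 0.162 0.182
outer loop
vertex -0.505 -1.52 0.487
vertex -0.675 -1.733 -0.231
vertex -0.657 -2.256 0.331
endloop
endfacet
facet normal -0.518 -0.086 -0.851
outer loop
vertex -0.675 -1.733 -0.231
vertex -0.019 -1.785 -0.625
vertex -0.356 -2.42 -0.356
endloop
endfacet
facet normal 0.628 0.035 -0.777
outer loop
vertex -0.019 -1.785 -0.625
vertex 0.557 -1.604 -0.151
vertex 0.405 -2.34 -0.307
endloop
endfacet
facet normal 0.377 -0.599 0.706
outer loop
vertex 0.011 -2.631 0.284
vertex 0.575 -2.127 0.411
vertex -0.081 -2.075 0.805
endloop
endfacet
facet normal -0.332 -0.674 0.660
outer loop
vertex 0.011 -2.631 0.284
vertex -0.081 -2.075 0.805
vertex -0.657 -2.256 0.331
endloop
endfacet
facet normal -0.490 -0.872 -0.007
outer loop
vertex 0.011 -2.631 0.284
vertex -0.657 -2.256 0.331
vertex -0.356 -2.42 -0.356
endloop
endfacet
facet normal 0.121 -0.920 -0.373
outer loop
vertex 0.011 -2.631 0.284
vertex -0.356 -2.42 -0.356
vertex 0.405 -2.34 -0.307
endloop
endfacet
facet normal 0.656 -0.751 0.068
outer loop
vertex 0.011 -2.631 0.284
vertex 0.405 -2.34 -0.307
vertex 0.575 -2.127 0.411
endloop
endfacet
facet normal 0.518 0.086 0.851
outer loop
vertex -0.081 -2.075 0.805
vertex 0.575 -2.127 0.411
vertex 0.256 -1.44 0.536
endloop
endfacet
facet normal -0.628 -0.035 0.777
outer loop
vertex -0.657 -2.256 0.331
vertex -0.081 -2.075 0.805
vertex -0.505 -1.52 0.487
endloop
endfacet
facet normal -0.884 -0.356 -0.303
outer loop
vertex -0.356 -2.42 -0.356
vertex -0.657 -2.256 0.331
vertex -0.675 -1.733 -0.231
endloop
endfacet
facet normal 0.103 -0.434 -0.895
outer loop
vertex 0.405 -2.34 -0.307
vertex -0.356 -2.42 -0.356
vertex -0.019 -1.785 -0.625
endloop
endfacet
facet normal 0.970 -0.162 -0.182
outer loop
vertex 0.575 -2.127 0.411
vertex 0.405 -2.34 -0.307
vertex 0.557 -1.604 -0.151
endloop
endfacet

endsolid


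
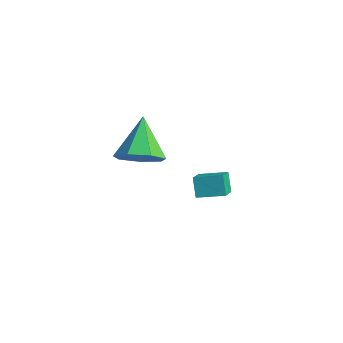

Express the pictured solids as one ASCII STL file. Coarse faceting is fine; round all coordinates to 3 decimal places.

solid 
facet normal 0.570 -0.489 -0.660
outer loop
vertex 2.707 -0.581 0.517
vertex 2.073 -1.165 0.402
vertex 2.211 -0.422 -0.029
endloop
endfacet
facet normal 0.202 0.974 0.100
outer loop
vertex 2.707 -0.581 0.517
vertex 2.211 -0.422 -0.029
vertex 1.127 -0.355 1.498
endloop
endfacet
facet normal 0.570 -0.489 -0.660
outer loop
vertex 2.211 -0.422 -0.029
vertex 2.073 -1.165 0.402
vertex 1.61 -0.823 -0.251
endloop
endfacet
facet normal -0.431 0.835 -0.342
outer loop
vertex 2.211 -0.422 -0.029
vertex 1.61 -0.823 -0.251
vertex 1.127 -0.355 1.498
endloop
endfacet
facet normal 0.570 -0.489 -0.660
outer loop
vertex 1.61 -0.823 -0.251
vertex 2.073 -1.165 0.402
vertex 1.358 -1.481 0.019
endloop
endfacet
facet normal -0.922 0.224 -0.315
outer loop
vertex 1.61 -0.823 -0.251
vertex 1.358 -1.481 0.019
vertex 1.127 -0.355 1.498
endloop
endfacet
facet normal 0.570 -0.488 -0.661
outer loop
vertex 1.358 -1.481 0.019
vertex 2.073 -1.165 0.402
vertex 1.644 -1.902 0.576
endloop
endfacet
facet normal -0.903 -0.398 0.162
outer loop
vertex 1.358 -1.481 0.019
vertex 1.644 -1.902 0.576
vertex 1.127 -0.355 1.498
endloop
endfacet
facet normal 0.570 -0.488 -0.661
outer loop
vertex 1.644 -1.902 0.576
vertex 2.073 -1.165 0.402
vertex 2.253 -1.768 1.002
endloop
endfacet
facet normal -0.386 -0.564 0.730
outer loop
vertex 1.644 -1.902 0.576
vertex 2.253 -1.768 1.002
vertex 1.127 -0.355 1.498
endloop
endfacet
facet normal 0.569 -0.488 -0.661
outer loop
vertex 2.253 -1.768 1.002
vertex 2.073 -1.165 0.402
vertex 2.726 -1.181 0.976
endloop
endfacet
facet normal 0.237 -0.148 0.960
outer loop
vertex 2.253 -1.768 1.002
vertex 2.726 -1.181 0.976
vertex 1.127 -0.355 1.498
endloop
endfacet
facet normal 0.569 -0.488 -0.661
outer loop
vertex 2.726 -1.181 0.976
vertex 2.073 -1.165 0.402
vertex 2.707 -0.581 0.517
endloop
endfacet
facet normal 0.499 0.536 0.680
outer loop
vertex 2.726 -1.181 0.976
vertex 2.707 -0.581 0.517
vertex 1.127 -0.355 1.498
endloop
endfacet
facet normal -0.543 0.682 -0.490
outer loop
vertex 0.377 2.464 -3.346
vertex 1.089 3.199 -3.111
vertex 0.788 2.289 -4.045
endloop
endfacet
facet normal -0.679 -0.700 -0.224
outer loop
vertex 1.271 1.681 -3.609
vertex 0.377 2.464 -3.346
vertex 0.788 2.289 -4.045
endloop
endfacet
facet normal -0.542 0.682 -0.490
outer loop
vertex 0.788 2.289 -4.045
vertex 1.089 3.199 -3.111
vertex 1.5 3.023 -3.811
endloop
endfacet
facet normal 0.495 -0.211 -0.843
outer loop
vertex 1.5 3.023 -3.811
vertex 1.271 1.681 -3.609
vertex 0.788 2.289 -4.045
endloop
endfacet
facet normal -0.496 0.211 0.843
outer loop
vertex 0.377 2.464 -3.346
vertex 1.572 2.591 -2.675
vertex 1.089 3.199 -3.111
endloop
endfacet
facet normal -0.679 -0.700 -0.222
outer loop
vertex 0.86 1.857 -2.909
vertex 0.377 2.464 -3.346
vertex 1.271 1.681 -3.609
endloop
endfacet
facet normal -0.496 0.212 0.842
outer loop
vertex 0.86 1.857 -2.909
vertex 1.572 2.591 -2.675
vertex 0.377 2.464 -3.346
endloop
endfacet
facet normal 0.679 0.699 0.223
outer loop
vertex 1.089 3.199 -3.111
vertex 1.572 2.591 -2.675
vertex 1.5 3.023 -3.811
endloop
endfacet
facet normal 0.496 -0.211 -0.842
outer loop
vertex 1.983 2.416 -3.374
vertex 1.271 1.681 -3.609
vertex 1.5 3.023 -3.811
endloop
endfacet
facet normal 0.678 0.700 0.223
outer loop
vertex 1.5 3.023 -3.811
vertex 1.572 2.591 -2.675
vertex 1.983 2.416 -3.374
endloop
endfacet
facet normal 0.543 -0.682 0.490
outer loop
vertex 1.983 2.416 -3.374
vertex 0.86 1.857 -2.909
vertex 1.271 1.681 -3.609
endloop
endfacet
facet normal 0.543 -0.682 0.490
outer loop
vertex 1.572 2.591 -2.675
vertex 0.86 1.857 -2.909
vertex 1.983 2.416 -3.374
endloop
endfacet

endsolid


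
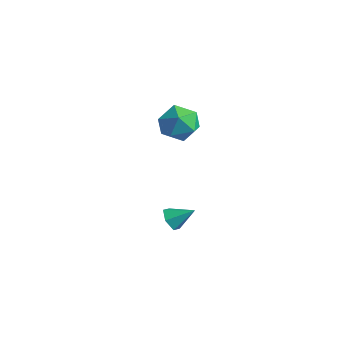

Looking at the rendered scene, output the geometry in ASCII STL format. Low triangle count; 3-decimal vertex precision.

solid 
facet normal -0.616 -0.563 -0.551
outer loop
vertex 1.602 -0.507 -4.428
vertex 1.093 -0.175 -4.198
vertex 1.393 0.025 -4.738
endloop
endfacet
facet normal 0.913 0.135 -0.384
outer loop
vertex 1.602 -0.507 -4.428
vertex 1.393 0.025 -4.738
vertex 1.827 0.495 -3.542
endloop
endfacet
facet normal -0.617 -0.562 -0.551
outer loop
vertex 1.393 0.025 -4.738
vertex 1.093 -0.175 -4.198
vertex 0.884 0.357 -4.507
endloop
endfacet
facet normal 0.337 0.828 -0.448
outer loop
vertex 1.393 0.025 -4.738
vertex 0.884 0.357 -4.507
vertex 1.827 0.495 -3.542
endloop
endfacet
facet normal -0.617 -0.562 -0.551
outer loop
vertex 0.884 0.357 -4.507
vertex 1.093 -0.175 -4.198
vertex 0.584 0.157 -3.967
endloop
endfacet
facet normal -0.313 0.934 0.172
outer loop
vertex 0.884 0.357 -4.507
vertex 0.584 0.157 -3.967
vertex 1.827 0.495 -3.542
endloop
endfacet
facet normal -0.617 -0.563 -0.550
outer loop
vertex 0.584 0.157 -3.967
vertex 1.093 -0.175 -4.198
vertex 0.793 -0.375 -3.657
endloop
endfacet
facet normal -0.386 0.346 0.855
outer loop
vertex 0.584 0.157 -3.967
vertex 0.793 -0.375 -3.657
vertex 1.827 0.495 -3.542
endloop
endfacet
facet normal -0.617 -0.563 -0.550
outer loop
vertex 0.793 -0.375 -3.657
vertex 1.093 -0.175 -4.198
vertex 1.302 -0.707 -3.888
endloop
endfacet
facet normal 0.190 -0.347 0.918
outer loop
vertex 0.793 -0.375 -3.657
vertex 1.302 -0.707 -3.888
vertex 1.827 0.495 -3.542
endloop
endfacet
facet normal -0.616 -0.563 -0.551
outer loop
vertex 1.302 -0.707 -3.888
vertex 1.093 -0.175 -4.198
vertex 1.602 -0.507 -4.428
endloop
endfacet
facet normal 0.840 -0.453 0.299
outer loop
vertex 1.302 -0.707 -3.888
vertex 1.602 -0.507 -4.428
vertex 1.827 0.495 -3.542
endloop
endfacet
facet normal -0.787 0.415 0.456
outer loop
vertex 0.363 1.363 1.608
vertex -0.17 0.52 1.456
vertex 0.375 0.627 2.299
endloop
endfacet
facet normal -0.177 0.672 0.719
outer loop
vertex 0.363 1.363 1.608
vertex 0.375 0.627 2.299
vertex 1.229 1.108 2.059
endloop
endfacet
facet normal 0.190 0.965 0.181
outer loop
vertex 0.363 1.363 1.608
vertex 1.229 1.108 2.059
vertex 1.213 1.297 1.068
endloop
endfacet
facet normal -0.194 0.889 -0.415
outer loop
vertex 0.363 1.363 1.608
vertex 1.213 1.297 1.068
vertex 0.348 0.934 0.695
endloop
endfacet
facet normal -0.799 0.549 -0.245
outer loop
vertex 0.363 1.363 1.608
vertex 0.348 0.934 0.695
vertex -0.17 0.52 1.456
endloop
endfacet
facet normal 0.204 0.123 0.971
outer loop
vertex 1.229 1.108 2.059
vertex 0.375 0.627 2.299
vertex 1.232 0.106 2.185
endloop
endfacet
facet normal -0.785 -0.293 0.545
outer loop
vertex 0.375 0.627 2.299
vertex -0.17 0.52 1.456
vertex 0.367 -0.257 1.812
endloop
endfacet
facet normal -0.804 -0.076 -0.589
outer loop
vertex -0.17 0.52 1.456
vertex 0.348 0.934 0.695
vertex 0.351 -0.068 0.821
endloop
endfacet
facet normal 0.173 0.474 -0.863
outer loop
vertex 0.348 0.934 0.695
vertex 1.213 1.297 1.068
vertex 1.205 0.413 0.581
endloop
endfacet
facet normal 0.796 0.597 0.101
outer loop
vertex 1.213 1.297 1.068
vertex 1.229 1.108 2.059
vertex 1.75 0.52 1.424
endloop
endfacet
facet normal 0.194 -0.889 0.415
outer loop
vertex 1.217 -0.323 1.272
vertex 1.232 0.106 2.185
vertex 0.367 -0.257 1.812
endloop
endfacet
facet normal -0.190 -0.965 -0.181
outer loop
vertex 1.217 -0.323 1.272
vertex 0.367 -0.257 1.812
vertex 0.351 -0.068 0.821
endloop
endfacet
facet normal 0.177 -0.672 -0.719
outer loop
vertex 1.217 -0.323 1.272
vertex 0.351 -0.068 0.821
vertex 1.205 0.413 0.581
endloop
endfacet
facet normal 0.787 -0.415 -0.456
outer loop
vertex 1.217 -0.323 1.272
vertex 1.205 0.413 0.581
vertex 1.75 0.52 1.424
endloop
endfacet
facet normal 0.799 -0.549 0.245
outer loop
vertex 1.217 -0.323 1.272
vertex 1.75 0.52 1.424
vertex 1.232 0.106 2.185
endloop
endfacet
facet normal -0.173 -0.474 0.863
outer loop
vertex 0.367 -0.257 1.812
vertex 1.232 0.106 2.185
vertex 0.375 0.627 2.299
endloop
endfacet
facet normal -0.796 -0.597 -0.101
outer loop
vertex 0.351 -0.068 0.821
vertex 0.367 -0.257 1.812
vertex -0.17 0.52 1.456
endloop
endfacet
facet normal -0.204 -0.123 -0.971
outer loop
vertex 1.205 0.413 0.581
vertex 0.351 -0.068 0.821
vertex 0.348 0.934 0.695
endloop
endfacet
facet normal 0.785 0.293 -0.545
outer loop
vertex 1.75 0.52 1.424
vertex 1.205 0.413 0.581
vertex 1.213 1.297 1.068
endloop
endfacet
facet normal 0.804 0.076 0.589
outer loop
vertex 1.232 0.106 2.185
vertex 1.75 0.52 1.424
vertex 1.229 1.108 2.059
endloop
endfacet

endsolid


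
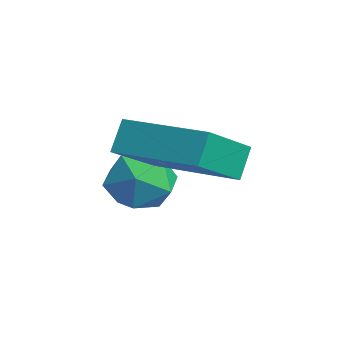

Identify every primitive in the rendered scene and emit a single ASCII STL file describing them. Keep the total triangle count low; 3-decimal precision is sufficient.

solid 
facet normal -0.340 0.400 0.851
outer loop
vertex -0.51 -0.417 -1.23
vertex 1.177 0.776 -1.117
vertex -1.293 0.773 -2.102
endloop
endfacet
facet normal -0.815 -0.576 -0.054
outer loop
vertex -0.997 0.424 -2.843
vertex -0.51 -0.417 -1.23
vertex -1.293 0.773 -2.102
endloop
endfacet
facet normal -0.340 0.400 0.851
outer loop
vertex -1.293 0.773 -2.102
vertex 1.177 0.776 -1.117
vertex 0.395 1.966 -1.989
endloop
endfacet
facet normal -0.468 0.712 -0.523
outer loop
vertex 0.395 1.966 -1.989
vertex -0.997 0.424 -2.843
vertex -1.293 0.773 -2.102
endloop
endfacet
facet normal 0.469 -0.712 0.523
outer loop
vertex -0.51 -0.417 -1.23
vertex 1.473 0.427 -1.858
vertex 1.177 0.776 -1.117
endloop
endfacet
facet normal -0.816 -0.576 -0.054
outer loop
vertex -0.215 -0.766 -1.971
vertex -0.51 -0.417 -1.23
vertex -0.997 0.424 -2.843
endloop
endfacet
facet normal 0.469 -0.713 0.522
outer loop
vertex -0.215 -0.766 -1.971
vertex 1.473 0.427 -1.858
vertex -0.51 -0.417 -1.23
endloop
endfacet
facet normal 0.816 0.576 0.055
outer loop
vertex 1.177 0.776 -1.117
vertex 1.473 0.427 -1.858
vertex 0.395 1.966 -1.989
endloop
endfacet
facet normal -0.469 0.712 -0.522
outer loop
vertex 0.69 1.617 -2.73
vertex -0.997 0.424 -2.843
vertex 0.395 1.966 -1.989
endloop
endfacet
facet normal 0.816 0.576 0.053
outer loop
vertex 0.395 1.966 -1.989
vertex 1.473 0.427 -1.858
vertex 0.69 1.617 -2.73
endloop
endfacet
facet normal 0.340 -0.400 -0.851
outer loop
vertex 0.69 1.617 -2.73
vertex -0.215 -0.766 -1.971
vertex -0.997 0.424 -2.843
endloop
endfacet
facet normal 0.340 -0.400 -0.851
outer loop
vertex 1.473 0.427 -1.858
vertex -0.215 -0.766 -1.971
vertex 0.69 1.617 -2.73
endloop
endfacet
facet normal 0.399 -0.140 0.906
outer loop
vertex -0.889 0.577 -2.639
vertex -1.301 -0.19 -2.576
vertex -0.501 -0.152 -2.922
endloop
endfacet
facet normal 0.832 0.251 0.495
outer loop
vertex -0.889 0.577 -2.639
vertex -0.501 -0.152 -2.922
vertex -0.444 0.583 -3.39
endloop
endfacet
facet normal 0.473 0.833 0.287
outer loop
vertex -0.889 0.577 -2.639
vertex -0.444 0.583 -3.39
vertex -1.209 0.998 -3.333
endloop
endfacet
facet normal -0.181 0.802 0.570
outer loop
vertex -0.889 0.577 -2.639
vertex -1.209 0.998 -3.333
vertex -1.739 0.521 -2.83
endloop
endfacet
facet normal -0.227 0.200 0.953
outer loop
vertex -0.889 0.577 -2.639
vertex -1.739 0.521 -2.83
vertex -1.301 -0.19 -2.576
endloop
endfacet
facet normal 0.987 -0.132 -0.087
outer loop
vertex -0.444 0.583 -3.39
vertex -0.501 -0.152 -2.922
vertex -0.581 -0.181 -3.79
endloop
endfacet
facet normal 0.287 -0.763 0.579
outer loop
vertex -0.501 -0.152 -2.922
vertex -1.301 -0.19 -2.576
vertex -1.111 -0.658 -3.287
endloop
endfacet
facet normal -0.725 -0.213 0.655
outer loop
vertex -1.301 -0.19 -2.576
vertex -1.739 0.521 -2.83
vertex -1.876 -0.243 -3.23
endloop
endfacet
facet normal -0.650 0.759 0.035
outer loop
vertex -1.739 0.521 -2.83
vertex -1.209 0.998 -3.333
vertex -1.819 0.492 -3.698
endloop
endfacet
facet normal 0.407 0.809 -0.424
outer loop
vertex -1.209 0.998 -3.333
vertex -0.444 0.583 -3.39
vertex -1.019 0.53 -4.044
endloop
endfacet
facet normal 0.181 -0.802 -0.570
outer loop
vertex -1.431 -0.237 -3.981
vertex -0.581 -0.181 -3.79
vertex -1.111 -0.658 -3.287
endloop
endfacet
facet normal -0.473 -0.833 -0.287
outer loop
vertex -1.431 -0.237 -3.981
vertex -1.111 -0.658 -3.287
vertex -1.876 -0.243 -3.23
endloop
endfacet
facet normal -0.832 -0.251 -0.495
outer loop
vertex -1.431 -0.237 -3.981
vertex -1.876 -0.243 -3.23
vertex -1.819 0.492 -3.698
endloop
endfacet
facet normal -0.399 0.140 -0.906
outer loop
vertex -1.431 -0.237 -3.981
vertex -1.819 0.492 -3.698
vertex -1.019 0.53 -4.044
endloop
endfacet
facet normal 0.227 -0.200 -0.953
outer loop
vertex -1.431 -0.237 -3.981
vertex -1.019 0.53 -4.044
vertex -0.581 -0.181 -3.79
endloop
endfacet
facet normal 0.650 -0.759 -0.035
outer loop
vertex -1.111 -0.658 -3.287
vertex -0.581 -0.181 -3.79
vertex -0.501 -0.152 -2.922
endloop
endfacet
facet normal -0.407 -0.809 0.424
outer loop
vertex -1.876 -0.243 -3.23
vertex -1.111 -0.658 -3.287
vertex -1.301 -0.19 -2.576
endloop
endfacet
facet normal -0.987 0.132 0.087
outer loop
vertex -1.819 0.492 -3.698
vertex -1.876 -0.243 -3.23
vertex -1.739 0.521 -2.83
endloop
endfacet
facet normal -0.287 0.763 -0.579
outer loop
vertex -1.019 0.53 -4.044
vertex -1.819 0.492 -3.698
vertex -1.209 0.998 -3.333
endloop
endfacet
facet normal 0.725 0.213 -0.655
outer loop
vertex -0.581 -0.181 -3.79
vertex -1.019 0.53 -4.044
vertex -0.444 0.583 -3.39
endloop
endfacet

endsolid


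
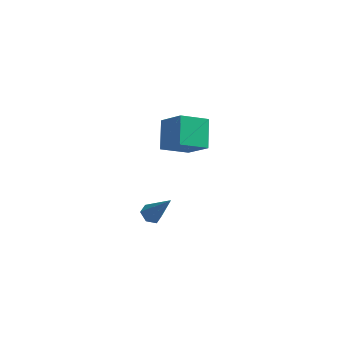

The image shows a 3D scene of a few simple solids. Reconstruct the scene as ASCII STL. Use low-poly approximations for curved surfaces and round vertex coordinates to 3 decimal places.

solid 
facet normal -0.630 0.393 -0.670
outer loop
vertex 1.71 -0.021 1.302
vertex 1.496 1.154 2.192
vertex 2.793 0.65 0.676
endloop
endfacet
facet normal 0.144 -0.789 -0.597
outer loop
vertex 3.764 0.046 1.708
vertex 1.71 -0.021 1.302
vertex 2.793 0.65 0.676
endloop
endfacet
facet normal -0.631 0.392 -0.670
outer loop
vertex 2.793 0.65 0.676
vertex 1.496 1.154 2.192
vertex 2.579 1.826 1.566
endloop
endfacet
facet normal 0.763 0.473 -0.441
outer loop
vertex 2.579 1.826 1.566
vertex 3.764 0.046 1.708
vertex 2.793 0.65 0.676
endloop
endfacet
facet normal -0.763 -0.473 0.441
outer loop
vertex 1.71 -0.021 1.302
vertex 2.467 0.55 3.224
vertex 1.496 1.154 2.192
endloop
endfacet
facet normal 0.144 -0.789 -0.598
outer loop
vertex 2.681 -0.626 2.334
vertex 1.71 -0.021 1.302
vertex 3.764 0.046 1.708
endloop
endfacet
facet normal -0.763 -0.473 0.441
outer loop
vertex 2.681 -0.626 2.334
vertex 2.467 0.55 3.224
vertex 1.71 -0.021 1.302
endloop
endfacet
facet normal -0.144 0.789 0.597
outer loop
vertex 1.496 1.154 2.192
vertex 2.467 0.55 3.224
vertex 2.579 1.826 1.566
endloop
endfacet
facet normal 0.763 0.473 -0.441
outer loop
vertex 3.55 1.221 2.598
vertex 3.764 0.046 1.708
vertex 2.579 1.826 1.566
endloop
endfacet
facet normal -0.143 0.789 0.597
outer loop
vertex 2.579 1.826 1.566
vertex 2.467 0.55 3.224
vertex 3.55 1.221 2.598
endloop
endfacet
facet normal 0.631 -0.392 0.670
outer loop
vertex 3.55 1.221 2.598
vertex 2.681 -0.626 2.334
vertex 3.764 0.046 1.708
endloop
endfacet
facet normal 0.630 -0.392 0.670
outer loop
vertex 2.467 0.55 3.224
vertex 2.681 -0.626 2.334
vertex 3.55 1.221 2.598
endloop
endfacet
facet normal -0.550 0.141 -0.823
outer loop
vertex 1.526 0.014 -3.974
vertex 1.197 0.342 -3.698
vertex 1.629 0.543 -3.952
endloop
endfacet
facet normal 0.929 -0.167 -0.330
outer loop
vertex 1.526 0.014 -3.974
vertex 1.629 0.543 -3.952
vertex 2.143 0.098 -2.282
endloop
endfacet
facet normal -0.550 0.142 -0.823
outer loop
vertex 1.629 0.543 -3.952
vertex 1.197 0.342 -3.698
vertex 1.301 0.871 -3.676
endloop
endfacet
facet normal 0.697 0.717 -0.024
outer loop
vertex 1.629 0.543 -3.952
vertex 1.301 0.871 -3.676
vertex 2.143 0.098 -2.282
endloop
endfacet
facet normal -0.550 0.142 -0.823
outer loop
vertex 1.301 0.871 -3.676
vertex 1.197 0.342 -3.698
vertex 0.869 0.67 -3.422
endloop
endfacet
facet normal -0.087 0.848 0.523
outer loop
vertex 1.301 0.871 -3.676
vertex 0.869 0.67 -3.422
vertex 2.143 0.098 -2.282
endloop
endfacet
facet normal -0.550 0.142 -0.823
outer loop
vertex 0.869 0.67 -3.422
vertex 1.197 0.342 -3.698
vertex 0.765 0.14 -3.444
endloop
endfacet
facet normal -0.640 0.094 0.763
outer loop
vertex 0.869 0.67 -3.422
vertex 0.765 0.14 -3.444
vertex 2.143 0.098 -2.282
endloop
endfacet
facet normal -0.550 0.141 -0.823
outer loop
vertex 0.765 0.14 -3.444
vertex 1.197 0.342 -3.698
vertex 1.094 -0.188 -3.72
endloop
endfacet
facet normal -0.408 -0.792 0.455
outer loop
vertex 0.765 0.14 -3.444
vertex 1.094 -0.188 -3.72
vertex 2.143 0.098 -2.282
endloop
endfacet
facet normal -0.550 0.141 -0.823
outer loop
vertex 1.094 -0.188 -3.72
vertex 1.197 0.342 -3.698
vertex 1.526 0.014 -3.974
endloop
endfacet
facet normal 0.377 -0.922 -0.092
outer loop
vertex 1.094 -0.188 -3.72
vertex 1.526 0.014 -3.974
vertex 2.143 0.098 -2.282
endloop
endfacet

endsolid


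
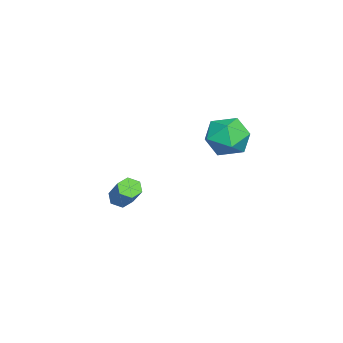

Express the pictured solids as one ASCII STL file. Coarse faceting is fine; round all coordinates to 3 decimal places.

solid 
facet normal -0.603 -0.355 -0.714
outer loop
vertex -0.692 -1.936 -2.799
vertex -1.06 -1.617 -2.647
vertex -0.725 -1.47 -3.003
endloop
endfacet
facet normal 0.795 -0.195 -0.574
outer loop
vertex -0.692 -1.936 -2.799
vertex -0.725 -1.47 -3.003
vertex 0.248 -1.382 -1.684
endloop
endfacet
facet normal 0.796 -0.194 -0.574
outer loop
vertex 0.248 -1.382 -1.684
vertex -0.725 -1.47 -3.003
vertex 0.215 -0.915 -1.888
endloop
endfacet
facet normal 0.601 0.355 0.716
outer loop
vertex 0.248 -1.382 -1.684
vertex 0.215 -0.915 -1.888
vertex -0.12 -1.063 -1.533
endloop
endfacet
facet normal -0.603 -0.355 -0.714
outer loop
vertex -0.725 -1.47 -3.003
vertex -1.06 -1.617 -2.647
vertex -1.093 -1.151 -2.851
endloop
endfacet
facet normal 0.341 0.695 -0.633
outer loop
vertex -0.725 -1.47 -3.003
vertex -1.093 -1.151 -2.851
vertex 0.215 -0.915 -1.888
endloop
endfacet
facet normal 0.341 0.695 -0.633
outer loop
vertex 0.215 -0.915 -1.888
vertex -1.093 -1.151 -2.851
vertex -0.153 -0.596 -1.736
endloop
endfacet
facet normal 0.602 0.354 0.716
outer loop
vertex 0.215 -0.915 -1.888
vertex -0.153 -0.596 -1.736
vertex -0.12 -1.063 -1.533
endloop
endfacet
facet normal -0.602 -0.356 -0.715
outer loop
vertex -1.093 -1.151 -2.851
vertex -1.06 -1.617 -2.647
vertex -1.428 -1.298 -2.496
endloop
endfacet
facet normal -0.454 0.889 -0.060
outer loop
vertex -1.093 -1.151 -2.851
vertex -1.428 -1.298 -2.496
vertex -0.153 -0.596 -1.736
endloop
endfacet
facet normal -0.455 0.889 -0.058
outer loop
vertex -0.153 -0.596 -1.736
vertex -1.428 -1.298 -2.496
vertex -0.488 -0.744 -1.381
endloop
endfacet
facet normal 0.602 0.354 0.716
outer loop
vertex -0.153 -0.596 -1.736
vertex -0.488 -0.744 -1.381
vertex -0.12 -1.063 -1.533
endloop
endfacet
facet normal -0.601 -0.355 -0.716
outer loop
vertex -1.428 -1.298 -2.496
vertex -1.06 -1.617 -2.647
vertex -1.395 -1.765 -2.292
endloop
endfacet
facet normal -0.795 0.195 0.574
outer loop
vertex -1.428 -1.298 -2.496
vertex -1.395 -1.765 -2.292
vertex -0.488 -0.744 -1.381
endloop
endfacet
facet normal -0.796 0.195 0.574
outer loop
vertex -0.488 -0.744 -1.381
vertex -1.395 -1.765 -2.292
vertex -0.455 -1.21 -1.177
endloop
endfacet
facet normal 0.603 0.355 0.714
outer loop
vertex -0.488 -0.744 -1.381
vertex -0.455 -1.21 -1.177
vertex -0.12 -1.063 -1.533
endloop
endfacet
facet normal -0.602 -0.354 -0.716
outer loop
vertex -1.395 -1.765 -2.292
vertex -1.06 -1.617 -2.647
vertex -1.027 -2.084 -2.444
endloop
endfacet
facet normal -0.341 -0.695 0.633
outer loop
vertex -1.395 -1.765 -2.292
vertex -1.027 -2.084 -2.444
vertex -0.455 -1.21 -1.177
endloop
endfacet
facet normal -0.341 -0.695 0.633
outer loop
vertex -0.455 -1.21 -1.177
vertex -1.027 -2.084 -2.444
vertex -0.087 -1.529 -1.329
endloop
endfacet
facet normal 0.603 0.355 0.714
outer loop
vertex -0.455 -1.21 -1.177
vertex -0.087 -1.529 -1.329
vertex -0.12 -1.063 -1.533
endloop
endfacet
facet normal -0.602 -0.354 -0.716
outer loop
vertex -1.027 -2.084 -2.444
vertex -1.06 -1.617 -2.647
vertex -0.692 -1.936 -2.799
endloop
endfacet
facet normal 0.455 -0.889 0.059
outer loop
vertex -1.027 -2.084 -2.444
vertex -0.692 -1.936 -2.799
vertex -0.087 -1.529 -1.329
endloop
endfacet
facet normal 0.453 -0.889 0.060
outer loop
vertex -0.087 -1.529 -1.329
vertex -0.692 -1.936 -2.799
vertex 0.248 -1.382 -1.684
endloop
endfacet
facet normal 0.602 0.356 0.715
outer loop
vertex -0.087 -1.529 -1.329
vertex 0.248 -1.382 -1.684
vertex -0.12 -1.063 -1.533
endloop
endfacet
facet normal -0.424 0.806 0.413
outer loop
vertex 0.904 3.51 2.268
vertex 1.08 3.151 3.149
vertex 1.735 3.717 2.718
endloop
endfacet
facet normal -0.125 0.969 -0.214
outer loop
vertex 0.904 3.51 2.268
vertex 1.735 3.717 2.718
vertex 1.735 3.508 1.774
endloop
endfacet
facet normal -0.424 0.557 -0.715
outer loop
vertex 0.904 3.51 2.268
vertex 1.735 3.508 1.774
vertex 1.08 2.813 1.621
endloop
endfacet
facet normal -0.908 0.139 -0.396
outer loop
vertex 0.904 3.51 2.268
vertex 1.08 2.813 1.621
vertex 0.675 2.592 2.471
endloop
endfacet
facet normal -0.908 0.293 0.301
outer loop
vertex 0.904 3.51 2.268
vertex 0.675 2.592 2.471
vertex 1.08 3.151 3.149
endloop
endfacet
facet normal 0.568 0.804 -0.178
outer loop
vertex 1.735 3.508 1.774
vertex 1.735 3.717 2.718
vertex 2.425 3.148 2.349
endloop
endfacet
facet normal 0.084 0.540 0.837
outer loop
vertex 1.735 3.717 2.718
vertex 1.08 3.151 3.149
vertex 2.02 2.927 3.199
endloop
endfacet
facet normal -0.697 -0.290 0.655
outer loop
vertex 1.08 3.151 3.149
vertex 0.675 2.592 2.471
vertex 1.365 2.232 3.046
endloop
endfacet
facet normal -0.697 -0.539 -0.472
outer loop
vertex 0.675 2.592 2.471
vertex 1.08 2.813 1.621
vertex 1.365 2.023 2.102
endloop
endfacet
facet normal 0.085 0.137 -0.987
outer loop
vertex 1.08 2.813 1.621
vertex 1.735 3.508 1.774
vertex 2.02 2.589 1.671
endloop
endfacet
facet normal 0.908 -0.139 0.396
outer loop
vertex 2.196 2.23 2.552
vertex 2.425 3.148 2.349
vertex 2.02 2.927 3.199
endloop
endfacet
facet normal 0.424 -0.557 0.715
outer loop
vertex 2.196 2.23 2.552
vertex 2.02 2.927 3.199
vertex 1.365 2.232 3.046
endloop
endfacet
facet normal 0.125 -0.969 0.214
outer loop
vertex 2.196 2.23 2.552
vertex 1.365 2.232 3.046
vertex 1.365 2.023 2.102
endloop
endfacet
facet normal 0.424 -0.806 -0.413
outer loop
vertex 2.196 2.23 2.552
vertex 1.365 2.023 2.102
vertex 2.02 2.589 1.671
endloop
endfacet
facet normal 0.908 -0.293 -0.301
outer loop
vertex 2.196 2.23 2.552
vertex 2.02 2.589 1.671
vertex 2.425 3.148 2.349
endloop
endfacet
facet normal 0.697 0.539 0.472
outer loop
vertex 2.02 2.927 3.199
vertex 2.425 3.148 2.349
vertex 1.735 3.717 2.718
endloop
endfacet
facet normal -0.085 -0.137 0.987
outer loop
vertex 1.365 2.232 3.046
vertex 2.02 2.927 3.199
vertex 1.08 3.151 3.149
endloop
endfacet
facet normal -0.568 -0.804 0.178
outer loop
vertex 1.365 2.023 2.102
vertex 1.365 2.232 3.046
vertex 0.675 2.592 2.471
endloop
endfacet
facet normal -0.084 -0.540 -0.837
outer loop
vertex 2.02 2.589 1.671
vertex 1.365 2.023 2.102
vertex 1.08 2.813 1.621
endloop
endfacet
facet normal 0.697 0.290 -0.655
outer loop
vertex 2.425 3.148 2.349
vertex 2.02 2.589 1.671
vertex 1.735 3.508 1.774
endloop
endfacet

endsolid


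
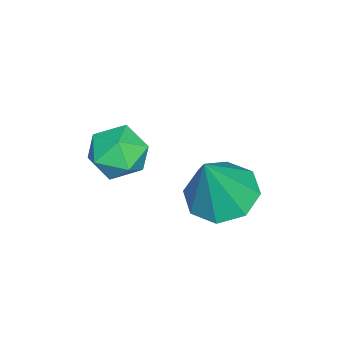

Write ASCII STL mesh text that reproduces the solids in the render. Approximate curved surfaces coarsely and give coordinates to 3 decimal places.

solid 
facet normal -0.142 0.478 0.867
outer loop
vertex -3.119 -1.71 2.3
vertex -3.555 -2.463 2.644
vertex -2.629 -2.371 2.745
endloop
endfacet
facet normal 0.454 0.704 0.546
outer loop
vertex -3.119 -1.71 2.3
vertex -2.629 -2.371 2.745
vertex -2.29 -1.984 1.964
endloop
endfacet
facet normal 0.276 0.956 -0.098
outer loop
vertex -3.119 -1.71 2.3
vertex -2.29 -1.984 1.964
vertex -3.005 -1.837 1.379
endloop
endfacet
facet normal -0.430 0.886 -0.175
outer loop
vertex -3.119 -1.71 2.3
vertex -3.005 -1.837 1.379
vertex -3.787 -2.133 1.8
endloop
endfacet
facet normal -0.689 0.591 0.420
outer loop
vertex -3.119 -1.71 2.3
vertex -3.787 -2.133 1.8
vertex -3.555 -2.463 2.644
endloop
endfacet
facet normal 0.881 0.140 0.452
outer loop
vertex -2.29 -1.984 1.964
vertex -2.629 -2.371 2.745
vertex -2.213 -2.907 2.1
endloop
endfacet
facet normal -0.084 -0.225 0.971
outer loop
vertex -2.629 -2.371 2.745
vertex -3.555 -2.463 2.644
vertex -2.995 -3.203 2.521
endloop
endfacet
facet normal -0.968 -0.044 0.249
outer loop
vertex -3.555 -2.463 2.644
vertex -3.787 -2.133 1.8
vertex -3.71 -3.056 1.936
endloop
endfacet
facet normal -0.549 0.434 -0.715
outer loop
vertex -3.787 -2.133 1.8
vertex -3.005 -1.837 1.379
vertex -3.371 -2.669 1.155
endloop
endfacet
facet normal 0.594 0.548 -0.589
outer loop
vertex -3.005 -1.837 1.379
vertex -2.29 -1.984 1.964
vertex -2.445 -2.577 1.256
endloop
endfacet
facet normal 0.430 -0.886 0.175
outer loop
vertex -2.881 -3.33 1.6
vertex -2.213 -2.907 2.1
vertex -2.995 -3.203 2.521
endloop
endfacet
facet normal -0.276 -0.956 0.098
outer loop
vertex -2.881 -3.33 1.6
vertex -2.995 -3.203 2.521
vertex -3.71 -3.056 1.936
endloop
endfacet
facet normal -0.454 -0.704 -0.546
outer loop
vertex -2.881 -3.33 1.6
vertex -3.71 -3.056 1.936
vertex -3.371 -2.669 1.155
endloop
endfacet
facet normal 0.142 -0.478 -0.867
outer loop
vertex -2.881 -3.33 1.6
vertex -3.371 -2.669 1.155
vertex -2.445 -2.577 1.256
endloop
endfacet
facet normal 0.689 -0.591 -0.420
outer loop
vertex -2.881 -3.33 1.6
vertex -2.445 -2.577 1.256
vertex -2.213 -2.907 2.1
endloop
endfacet
facet normal 0.549 -0.434 0.715
outer loop
vertex -2.995 -3.203 2.521
vertex -2.213 -2.907 2.1
vertex -2.629 -2.371 2.745
endloop
endfacet
facet normal -0.594 -0.548 0.589
outer loop
vertex -3.71 -3.056 1.936
vertex -2.995 -3.203 2.521
vertex -3.555 -2.463 2.644
endloop
endfacet
facet normal -0.881 -0.140 -0.452
outer loop
vertex -3.371 -2.669 1.155
vertex -3.71 -3.056 1.936
vertex -3.787 -2.133 1.8
endloop
endfacet
facet normal 0.084 0.225 -0.971
outer loop
vertex -2.445 -2.577 1.256
vertex -3.371 -2.669 1.155
vertex -3.005 -1.837 1.379
endloop
endfacet
facet normal 0.968 0.044 -0.249
outer loop
vertex -2.213 -2.907 2.1
vertex -2.445 -2.577 1.256
vertex -2.29 -1.984 1.964
endloop
endfacet
facet normal -0.406 0.120 -0.906
outer loop
vertex -2.982 0.204 -0.377
vertex -3.967 0.069 0.046
vertex -3.321 0.917 -0.131
endloop
endfacet
facet normal 0.912 0.396 0.108
outer loop
vertex -2.982 0.204 -0.377
vertex -3.321 0.917 -0.131
vertex -3.093 -0.189 1.994
endloop
endfacet
facet normal -0.406 0.120 -0.906
outer loop
vertex -3.321 0.917 -0.131
vertex -3.967 0.069 0.046
vertex -4.038 1.133 0.219
endloop
endfacet
facet normal 0.432 0.818 0.380
outer loop
vertex -3.321 0.917 -0.131
vertex -4.038 1.133 0.219
vertex -3.093 -0.189 1.994
endloop
endfacet
facet normal -0.407 0.120 -0.906
outer loop
vertex -4.038 1.133 0.219
vertex -3.967 0.069 0.046
vertex -4.713 0.726 0.468
endloop
endfacet
facet normal -0.201 0.731 0.652
outer loop
vertex -4.038 1.133 0.219
vertex -4.713 0.726 0.468
vertex -3.093 -0.189 1.994
endloop
endfacet
facet normal -0.407 0.120 -0.906
outer loop
vertex -4.713 0.726 0.468
vertex -3.967 0.069 0.046
vertex -4.951 -0.066 0.47
endloop
endfacet
facet normal -0.616 0.187 0.766
outer loop
vertex -4.713 0.726 0.468
vertex -4.951 -0.066 0.47
vertex -3.093 -0.189 1.994
endloop
endfacet
facet normal -0.407 0.120 -0.906
outer loop
vertex -4.951 -0.066 0.47
vertex -3.967 0.069 0.046
vertex -4.612 -0.778 0.223
endloop
endfacet
facet normal -0.569 -0.498 0.654
outer loop
vertex -4.951 -0.066 0.47
vertex -4.612 -0.778 0.223
vertex -3.093 -0.189 1.994
endloop
endfacet
facet normal -0.406 0.120 -0.906
outer loop
vertex -4.612 -0.778 0.223
vertex -3.967 0.069 0.046
vertex -3.896 -0.995 -0.127
endloop
endfacet
facet normal -0.091 -0.919 0.384
outer loop
vertex -4.612 -0.778 0.223
vertex -3.896 -0.995 -0.127
vertex -3.093 -0.189 1.994
endloop
endfacet
facet normal -0.406 0.120 -0.906
outer loop
vertex -3.896 -0.995 -0.127
vertex -3.967 0.069 0.046
vertex -3.22 -0.588 -0.376
endloop
endfacet
facet normal 0.542 -0.833 0.111
outer loop
vertex -3.896 -0.995 -0.127
vertex -3.22 -0.588 -0.376
vertex -3.093 -0.189 1.994
endloop
endfacet
facet normal -0.406 0.121 -0.906
outer loop
vertex -3.22 -0.588 -0.376
vertex -3.967 0.069 0.046
vertex -2.982 0.204 -0.377
endloop
endfacet
facet normal 0.958 -0.288 -0.003
outer loop
vertex -3.22 -0.588 -0.376
vertex -2.982 0.204 -0.377
vertex -3.093 -0.189 1.994
endloop
endfacet

endsolid
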